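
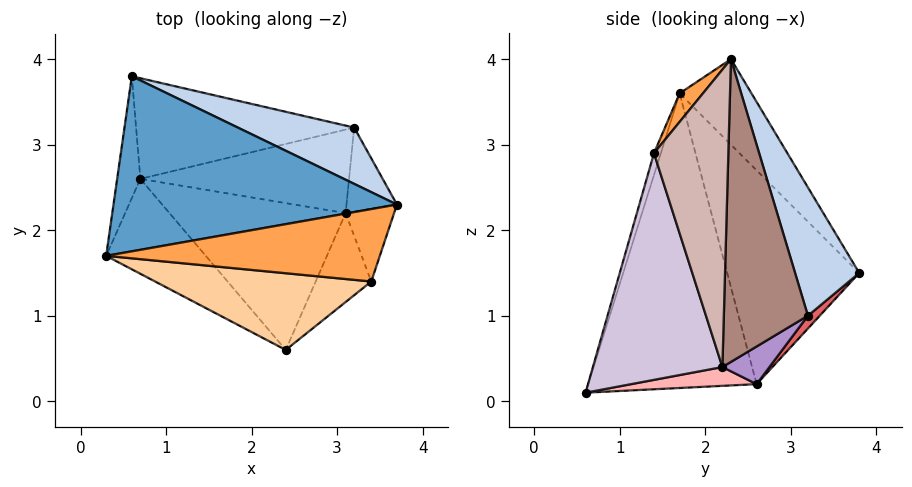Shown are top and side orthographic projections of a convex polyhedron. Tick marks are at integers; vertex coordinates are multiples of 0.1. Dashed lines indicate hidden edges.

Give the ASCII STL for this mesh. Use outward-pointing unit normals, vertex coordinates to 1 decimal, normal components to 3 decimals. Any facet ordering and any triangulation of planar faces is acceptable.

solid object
 facet normal -0.204 0.707 0.677
  outer loop
   vertex 0.6 3.8 1.5
   vertex 0.3 1.7 3.6
   vertex 3.7 2.3 4.0
  endloop
 endfacet
 facet normal 0.262 0.936 0.237
  outer loop
   vertex 3.2 3.2 1.0
   vertex 0.6 3.8 1.5
   vertex 3.7 2.3 4.0
  endloop
 endfacet
 facet normal 0.065 -0.781 0.621
  outer loop
   vertex 3.4 1.4 2.9
   vertex 3.7 2.3 4.0
   vertex 0.3 1.7 3.6
  endloop
 endfacet
 facet normal -0.029 -0.958 0.284
  outer loop
   vertex 3.4 1.4 2.9
   vertex 0.3 1.7 3.6
   vertex 2.4 0.6 0.1
  endloop
 endfacet
 facet normal -0.994 0.034 -0.108
  outer loop
   vertex 0.7 2.6 0.2
   vertex 0.3 1.7 3.6
   vertex 0.6 3.8 1.5
  endloop
 endfacet
 facet normal -0.744 -0.620 -0.251
  outer loop
   vertex 0.7 2.6 0.2
   vertex 2.4 0.6 0.1
   vertex 0.3 1.7 3.6
  endloop
 endfacet
 facet normal 0.040 0.736 -0.676
  outer loop
   vertex 0.7 2.6 0.2
   vertex 0.6 3.8 1.5
   vertex 3.2 3.2 1.0
  endloop
 endfacet
 facet normal 0.105 0.139 -0.985
  outer loop
   vertex 3.1 2.2 0.4
   vertex 2.4 0.6 0.1
   vertex 0.7 2.6 0.2
  endloop
 endfacet
 facet normal 0.154 0.497 -0.854
  outer loop
   vertex 3.1 2.2 0.4
   vertex 0.7 2.6 0.2
   vertex 3.2 3.2 1.0
  endloop
 endfacet
 facet normal 0.908 -0.355 -0.223
  outer loop
   vertex 3.1 2.2 0.4
   vertex 3.4 1.4 2.9
   vertex 2.4 0.6 0.1
  endloop
 endfacet
 facet normal 0.986 0.000 -0.164
  outer loop
   vertex 3.1 2.2 0.4
   vertex 3.2 3.2 1.0
   vertex 3.7 2.3 4.0
  endloop
 endfacet
 facet normal 0.978 -0.131 -0.159
  outer loop
   vertex 3.1 2.2 0.4
   vertex 3.7 2.3 4.0
   vertex 3.4 1.4 2.9
  endloop
 endfacet
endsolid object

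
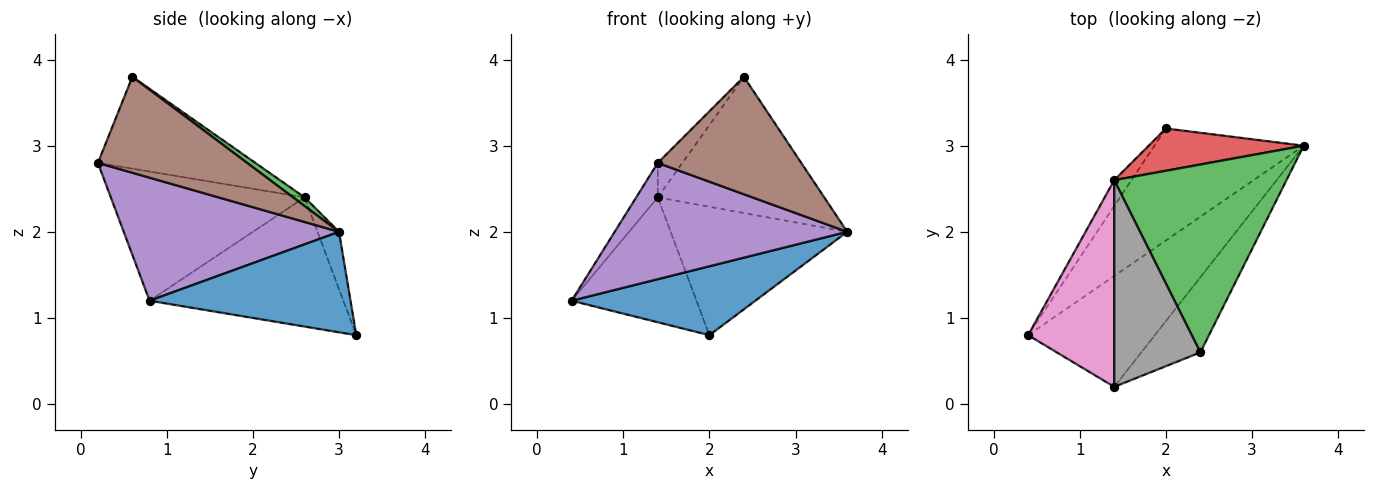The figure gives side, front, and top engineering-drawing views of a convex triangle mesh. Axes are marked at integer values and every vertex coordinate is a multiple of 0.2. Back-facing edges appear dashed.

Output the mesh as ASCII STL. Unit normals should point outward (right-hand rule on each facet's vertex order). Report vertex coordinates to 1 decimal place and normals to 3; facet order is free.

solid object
 facet normal 0.497 -0.455 -0.739
  outer loop
   vertex 2.0 3.2 0.8
   vertex 3.6 3.0 2.0
   vertex 0.4 0.8 1.2
  endloop
 endfacet
 facet normal -0.835 0.538 -0.111
  outer loop
   vertex 1.4 2.6 2.4
   vertex 2.0 3.2 0.8
   vertex 0.4 0.8 1.2
  endloop
 endfacet
 facet normal 0.040 0.586 0.809
  outer loop
   vertex 1.4 2.6 2.4
   vertex 2.4 0.6 3.8
   vertex 3.6 3.0 2.0
  endloop
 endfacet
 facet normal -0.115 0.944 0.311
  outer loop
   vertex 1.4 2.6 2.4
   vertex 3.6 3.0 2.0
   vertex 2.0 3.2 0.8
  endloop
 endfacet
 facet normal 0.557 -0.601 -0.573
  outer loop
   vertex 1.4 0.2 2.8
   vertex 0.4 0.8 1.2
   vertex 3.6 3.0 2.0
  endloop
 endfacet
 facet normal 0.659 -0.634 -0.405
  outer loop
   vertex 1.4 0.2 2.8
   vertex 3.6 3.0 2.0
   vertex 2.4 0.6 3.8
  endloop
 endfacet
 facet normal -0.829 0.092 0.552
  outer loop
   vertex 1.4 0.2 2.8
   vertex 1.4 2.6 2.4
   vertex 0.4 0.8 1.2
  endloop
 endfacet
 facet normal -0.725 0.113 0.680
  outer loop
   vertex 1.4 0.2 2.8
   vertex 2.4 0.6 3.8
   vertex 1.4 2.6 2.4
  endloop
 endfacet
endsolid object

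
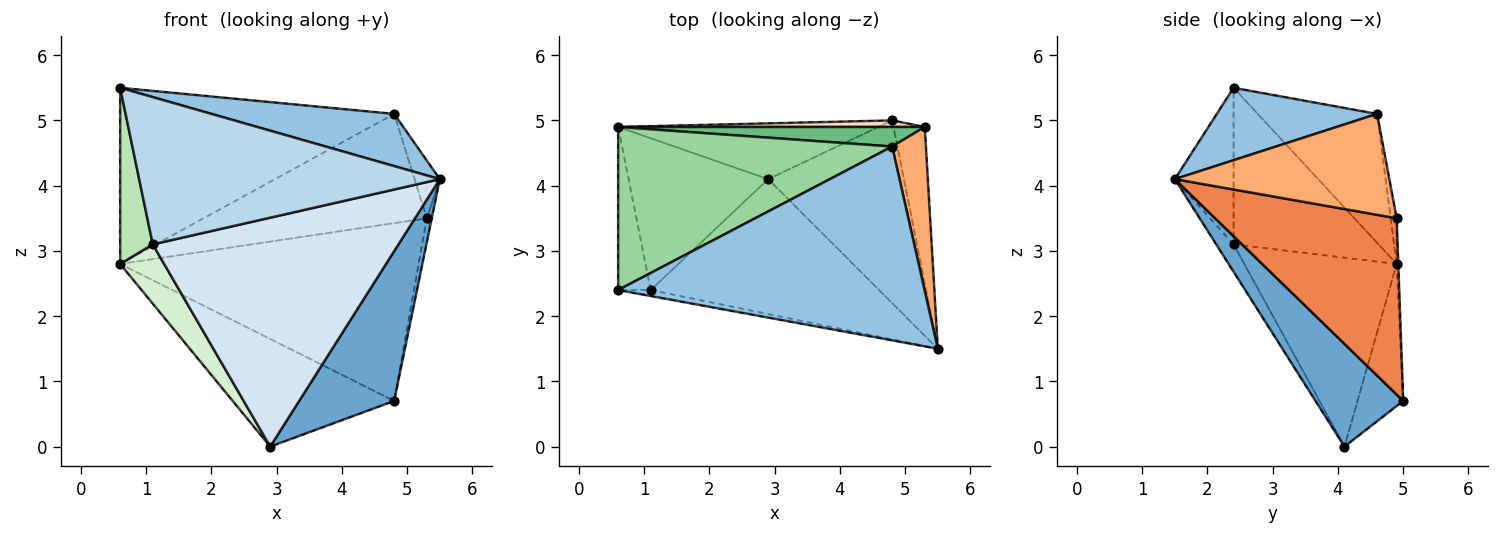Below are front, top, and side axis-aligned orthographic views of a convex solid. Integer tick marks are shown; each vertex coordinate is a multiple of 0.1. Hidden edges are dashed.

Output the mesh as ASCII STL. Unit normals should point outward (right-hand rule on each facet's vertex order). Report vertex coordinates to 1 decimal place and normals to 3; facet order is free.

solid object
 facet normal 0.505 -0.547 -0.667
  outer loop
   vertex 2.9 4.1 0.0
   vertex 4.8 5.0 0.7
   vertex 5.5 1.5 4.1
  endloop
 endfacet
 facet normal 0.222 -0.253 0.941
  outer loop
   vertex 4.8 4.6 5.1
   vertex 0.6 2.4 5.5
   vertex 5.5 1.5 4.1
  endloop
 endfacet
 facet normal -0.192 -0.981 -0.040
  outer loop
   vertex 1.1 2.4 3.1
   vertex 5.5 1.5 4.1
   vertex 0.6 2.4 5.5
  endloop
 endfacet
 facet normal -0.061 -0.860 -0.507
  outer loop
   vertex 1.1 2.4 3.1
   vertex 2.9 4.1 0.0
   vertex 5.5 1.5 4.1
  endloop
 endfacet
 facet normal 0.984 0.027 -0.175
  outer loop
   vertex 5.3 4.9 3.5
   vertex 5.5 1.5 4.1
   vertex 4.8 5.0 0.7
  endloop
 endfacet
 facet normal 0.942 0.111 0.315
  outer loop
   vertex 5.3 4.9 3.5
   vertex 4.8 4.6 5.1
   vertex 5.5 1.5 4.1
  endloop
 endfacet
 facet normal -0.244 0.861 -0.446
  outer loop
   vertex 0.6 4.9 2.8
   vertex 4.8 5.0 0.7
   vertex 2.9 4.1 0.0
  endloop
 endfacet
 facet normal -0.005 0.999 0.037
  outer loop
   vertex 0.6 4.9 2.8
   vertex 5.3 4.9 3.5
   vertex 4.8 5.0 0.7
  endloop
 endfacet
 facet normal -0.026 0.984 0.176
  outer loop
   vertex 0.6 4.9 2.8
   vertex 4.8 4.6 5.1
   vertex 5.3 4.9 3.5
  endloop
 endfacet
 facet normal -0.304 0.699 0.647
  outer loop
   vertex 0.6 4.9 2.8
   vertex 0.6 2.4 5.5
   vertex 4.8 4.6 5.1
  endloop
 endfacet
 facet normal -0.956 -0.215 -0.199
  outer loop
   vertex 0.6 4.9 2.8
   vertex 1.1 2.4 3.1
   vertex 0.6 2.4 5.5
  endloop
 endfacet
 facet normal -0.783 -0.226 -0.579
  outer loop
   vertex 0.6 4.9 2.8
   vertex 2.9 4.1 0.0
   vertex 1.1 2.4 3.1
  endloop
 endfacet
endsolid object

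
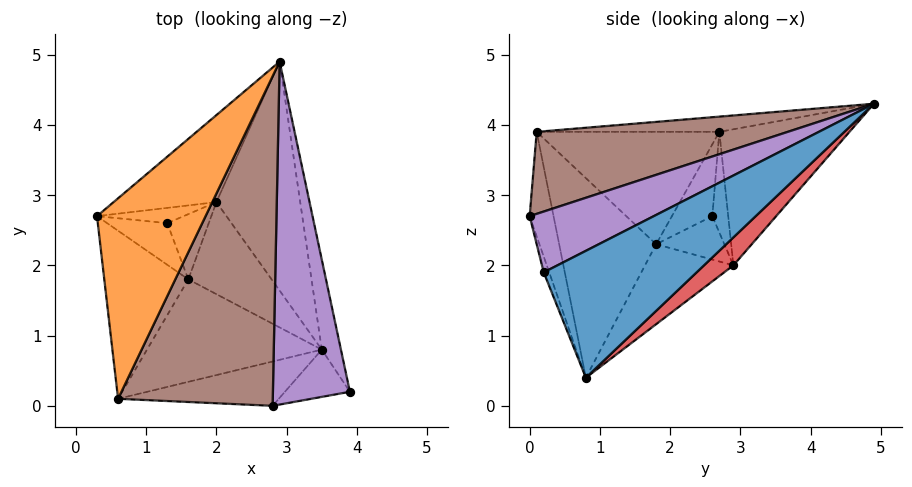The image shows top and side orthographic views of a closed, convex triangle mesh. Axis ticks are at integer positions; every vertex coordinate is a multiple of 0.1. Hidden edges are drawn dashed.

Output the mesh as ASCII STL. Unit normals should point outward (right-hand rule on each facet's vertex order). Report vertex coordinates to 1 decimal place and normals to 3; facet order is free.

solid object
 facet normal 0.951 0.275 -0.143
  outer loop
   vertex 3.5 0.8 0.4
   vertex 2.9 4.9 4.3
   vertex 3.9 0.2 1.9
  endloop
 endfacet
 facet normal -0.139 -0.016 0.990
  outer loop
   vertex 0.6 0.1 3.9
   vertex 2.9 4.9 4.3
   vertex 0.3 2.7 3.9
  endloop
 endfacet
 facet normal -0.550 0.725 -0.415
  outer loop
   vertex 2.0 2.9 2.0
   vertex 0.3 2.7 3.9
   vertex 2.9 4.9 4.3
  endloop
 endfacet
 facet normal 0.229 0.688 -0.688
  outer loop
   vertex 2.0 2.9 2.0
   vertex 2.9 4.9 4.3
   vertex 3.5 0.8 0.4
  endloop
 endfacet
 facet normal 0.598 -0.260 0.758
  outer loop
   vertex 2.8 0.0 2.7
   vertex 3.9 0.2 1.9
   vertex 2.9 4.9 4.3
  endloop
 endfacet
 facet normal 0.449 -0.286 0.847
  outer loop
   vertex 2.8 0.0 2.7
   vertex 2.9 4.9 4.3
   vertex 0.6 0.1 3.9
  endloop
 endfacet
 facet normal -0.085 -0.933 -0.350
  outer loop
   vertex 2.8 0.0 2.7
   vertex 3.5 0.8 0.4
   vertex 3.9 0.2 1.9
  endloop
 endfacet
 facet normal -0.250 -0.888 -0.385
  outer loop
   vertex 2.8 0.0 2.7
   vertex 0.6 0.1 3.9
   vertex 3.5 0.8 0.4
  endloop
 endfacet
 facet normal -0.798 -0.092 -0.596
  outer loop
   vertex 1.6 1.8 2.3
   vertex 0.6 0.1 3.9
   vertex 0.3 2.7 3.9
  endloop
 endfacet
 facet normal -0.741 -0.175 -0.649
  outer loop
   vertex 1.6 1.8 2.3
   vertex 3.5 0.8 0.4
   vertex 0.6 0.1 3.9
  endloop
 endfacet
 facet normal -0.691 0.055 -0.720
  outer loop
   vertex 1.6 1.8 2.3
   vertex 2.0 2.9 2.0
   vertex 3.5 0.8 0.4
  endloop
 endfacet
 facet normal -0.736 0.240 -0.633
  outer loop
   vertex 1.3 2.6 2.7
   vertex 0.3 2.7 3.9
   vertex 2.0 2.9 2.0
  endloop
 endfacet
 facet normal -0.766 0.033 -0.641
  outer loop
   vertex 1.3 2.6 2.7
   vertex 1.6 1.8 2.3
   vertex 0.3 2.7 3.9
  endloop
 endfacet
 facet normal -0.721 0.074 -0.689
  outer loop
   vertex 1.3 2.6 2.7
   vertex 2.0 2.9 2.0
   vertex 1.6 1.8 2.3
  endloop
 endfacet
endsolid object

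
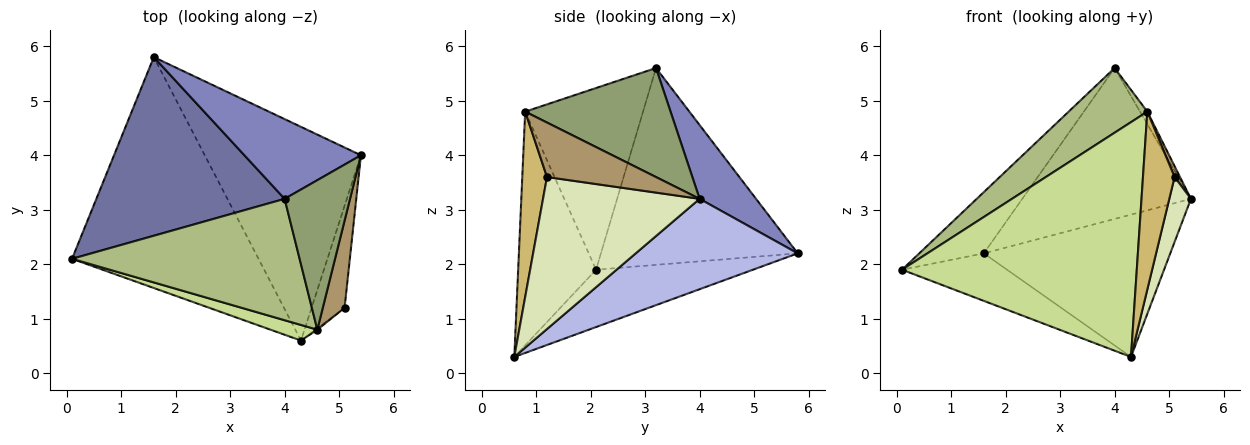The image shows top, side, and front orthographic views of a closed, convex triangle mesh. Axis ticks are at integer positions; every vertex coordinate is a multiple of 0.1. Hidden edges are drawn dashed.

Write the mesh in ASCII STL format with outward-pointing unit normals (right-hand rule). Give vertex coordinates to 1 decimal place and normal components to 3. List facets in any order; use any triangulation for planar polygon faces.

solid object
 facet normal -0.703 0.231 0.673
  outer loop
   vertex 4.0 3.2 5.6
   vertex 1.6 5.8 2.2
   vertex 0.1 2.1 1.9
  endloop
 endfacet
 facet normal 0.284 0.848 0.448
  outer loop
   vertex 4.0 3.2 5.6
   vertex 5.4 4.0 3.2
   vertex 1.6 5.8 2.2
  endloop
 endfacet
 facet normal -0.288 0.193 -0.938
  outer loop
   vertex 4.3 0.6 0.3
   vertex 0.1 2.1 1.9
   vertex 1.6 5.8 2.2
  endloop
 endfacet
 facet normal 0.434 0.499 -0.750
  outer loop
   vertex 4.3 0.6 0.3
   vertex 1.6 5.8 2.2
   vertex 5.4 4.0 3.2
  endloop
 endfacet
 facet normal 0.857 0.043 0.514
  outer loop
   vertex 4.6 0.8 4.8
   vertex 5.4 4.0 3.2
   vertex 4.0 3.2 5.6
  endloop
 endfacet
 facet normal -0.576 -0.384 0.721
  outer loop
   vertex 4.6 0.8 4.8
   vertex 4.0 3.2 5.6
   vertex 0.1 2.1 1.9
  endloop
 endfacet
 facet normal -0.314 -0.947 0.063
  outer loop
   vertex 4.6 0.8 4.8
   vertex 0.1 2.1 1.9
   vertex 4.3 0.6 0.3
  endloop
 endfacet
 facet normal 0.968 -0.134 -0.210
  outer loop
   vertex 5.1 1.2 3.6
   vertex 4.3 0.6 0.3
   vertex 5.4 4.0 3.2
  endloop
 endfacet
 facet normal 0.927 -0.046 0.371
  outer loop
   vertex 5.1 1.2 3.6
   vertex 5.4 4.0 3.2
   vertex 4.6 0.8 4.8
  endloop
 endfacet
 facet normal 0.616 -0.788 -0.006
  outer loop
   vertex 5.1 1.2 3.6
   vertex 4.6 0.8 4.8
   vertex 4.3 0.6 0.3
  endloop
 endfacet
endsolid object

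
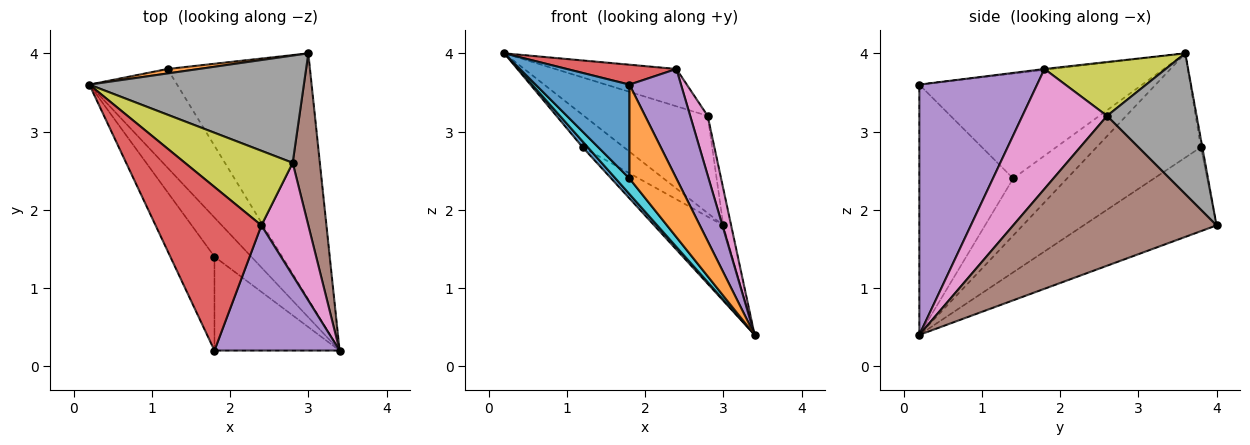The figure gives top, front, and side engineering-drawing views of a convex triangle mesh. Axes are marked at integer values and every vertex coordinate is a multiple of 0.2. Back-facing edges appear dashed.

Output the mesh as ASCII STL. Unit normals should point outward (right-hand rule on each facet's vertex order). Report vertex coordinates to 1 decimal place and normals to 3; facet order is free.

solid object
 facet normal -0.765 -0.038 -0.643
  outer loop
   vertex 1.2 3.8 2.8
   vertex 3.4 0.2 0.4
   vertex 0.2 3.6 4.0
  endloop
 endfacet
 facet normal -0.034 0.990 0.137
  outer loop
   vertex 1.2 3.8 2.8
   vertex 0.2 3.6 4.0
   vertex 3.0 4.0 1.8
  endloop
 endfacet
 facet normal -0.491 0.255 -0.833
  outer loop
   vertex 1.2 3.8 2.8
   vertex 3.0 4.0 1.8
   vertex 3.4 0.2 0.4
  endloop
 endfacet
 facet normal -0.009 -0.121 0.993
  outer loop
   vertex 1.8 0.2 3.6
   vertex 2.4 1.8 3.8
   vertex 0.2 3.6 4.0
  endloop
 endfacet
 facet normal 0.833 -0.364 0.416
  outer loop
   vertex 1.8 0.2 3.6
   vertex 3.4 0.2 0.4
   vertex 2.4 1.8 3.8
  endloop
 endfacet
 facet normal 0.983 0.038 0.178
  outer loop
   vertex 2.8 2.6 3.2
   vertex 3.4 0.2 0.4
   vertex 3.0 4.0 1.8
  endloop
 endfacet
 facet normal 0.914 -0.189 0.358
  outer loop
   vertex 2.8 2.6 3.2
   vertex 2.4 1.8 3.8
   vertex 3.4 0.2 0.4
  endloop
 endfacet
 facet normal 0.437 0.604 0.666
  outer loop
   vertex 2.8 2.6 3.2
   vertex 3.0 4.0 1.8
   vertex 0.2 3.6 4.0
  endloop
 endfacet
 facet normal 0.408 0.408 0.816
  outer loop
   vertex 2.8 2.6 3.2
   vertex 0.2 3.6 4.0
   vertex 2.4 1.8 3.8
  endloop
 endfacet
 facet normal -0.821 -0.212 -0.530
  outer loop
   vertex 1.8 1.4 2.4
   vertex 0.2 3.6 4.0
   vertex 3.4 0.2 0.4
  endloop
 endfacet
 facet normal -0.859 -0.362 -0.362
  outer loop
   vertex 1.8 1.4 2.4
   vertex 1.8 0.2 3.6
   vertex 0.2 3.6 4.0
  endloop
 endfacet
 facet normal -0.816 -0.408 -0.408
  outer loop
   vertex 1.8 1.4 2.4
   vertex 3.4 0.2 0.4
   vertex 1.8 0.2 3.6
  endloop
 endfacet
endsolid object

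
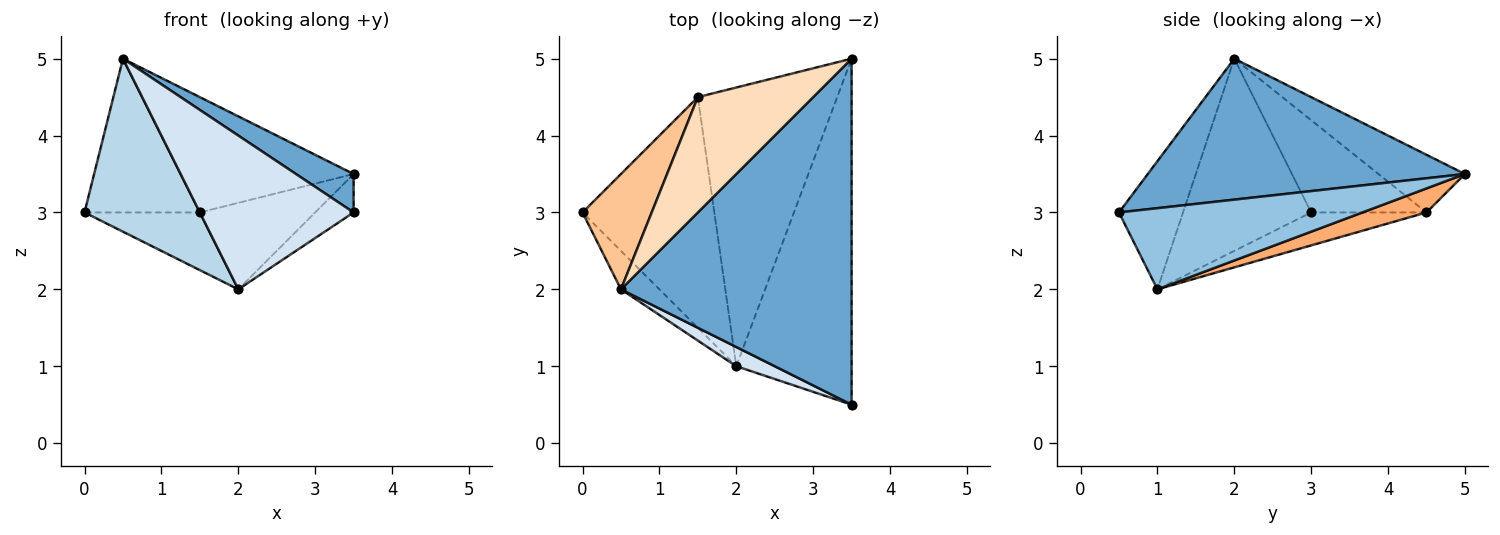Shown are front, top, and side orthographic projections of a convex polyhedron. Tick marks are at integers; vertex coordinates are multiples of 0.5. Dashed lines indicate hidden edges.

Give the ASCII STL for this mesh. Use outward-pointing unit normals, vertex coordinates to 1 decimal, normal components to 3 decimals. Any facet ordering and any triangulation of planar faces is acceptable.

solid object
 facet normal 0.519 -0.094 0.849
  outer loop
   vertex 0.5 2.0 5.0
   vertex 3.5 0.5 3.0
   vertex 3.5 5.0 3.5
  endloop
 endfacet
 facet normal 0.573 0.090 -0.814
  outer loop
   vertex 2.0 1.0 2.0
   vertex 3.5 5.0 3.5
   vertex 3.5 0.5 3.0
  endloop
 endfacet
 facet normal -0.735 -0.662 -0.147
  outer loop
   vertex 2.0 1.0 2.0
   vertex 0.5 2.0 5.0
   vertex 0.0 3.0 3.0
  endloop
 endfacet
 facet normal -0.382 -0.917 0.115
  outer loop
   vertex 2.0 1.0 2.0
   vertex 3.5 0.5 3.0
   vertex 0.5 2.0 5.0
  endloop
 endfacet
 facet normal -0.236 0.236 -0.943
  outer loop
   vertex 1.5 4.5 3.0
   vertex 2.0 1.0 2.0
   vertex 0.0 3.0 3.0
  endloop
 endfacet
 facet normal 0.162 0.292 -0.942
  outer loop
   vertex 1.5 4.5 3.0
   vertex 3.5 5.0 3.5
   vertex 2.0 1.0 2.0
  endloop
 endfacet
 facet normal -0.625 0.625 0.469
  outer loop
   vertex 1.5 4.5 3.0
   vertex 0.0 3.0 3.0
   vertex 0.5 2.0 5.0
  endloop
 endfacet
 facet normal -0.333 0.667 0.667
  outer loop
   vertex 1.5 4.5 3.0
   vertex 0.5 2.0 5.0
   vertex 3.5 5.0 3.5
  endloop
 endfacet
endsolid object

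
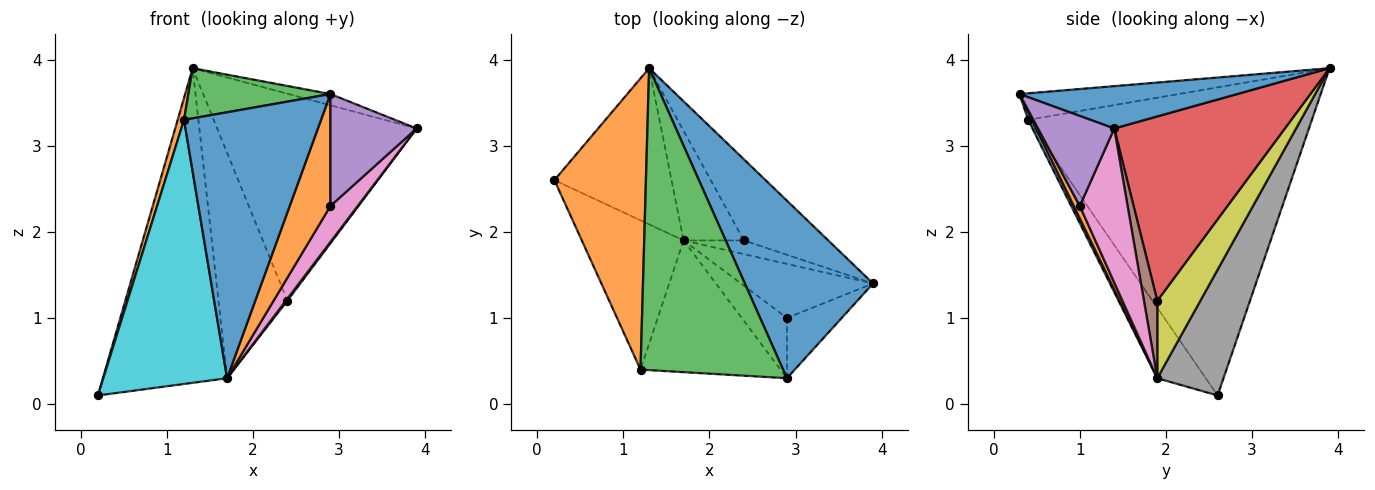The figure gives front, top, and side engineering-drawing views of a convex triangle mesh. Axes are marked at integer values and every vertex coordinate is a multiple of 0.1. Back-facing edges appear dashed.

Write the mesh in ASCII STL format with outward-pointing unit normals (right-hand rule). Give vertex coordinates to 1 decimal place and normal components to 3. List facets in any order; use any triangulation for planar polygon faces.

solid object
 facet normal 0.313 0.060 0.948
  outer loop
   vertex 2.9 0.3 3.6
   vertex 3.9 1.4 3.2
   vertex 1.3 3.9 3.9
  endloop
 endfacet
 facet normal -0.958 -0.021 0.285
  outer loop
   vertex 1.2 0.4 3.3
   vertex 1.3 3.9 3.9
   vertex 0.2 2.6 0.1
  endloop
 endfacet
 facet normal -0.181 -0.161 0.970
  outer loop
   vertex 1.2 0.4 3.3
   vertex 2.9 0.3 3.6
   vertex 1.3 3.9 3.9
  endloop
 endfacet
 facet normal 0.623 0.728 -0.285
  outer loop
   vertex 2.4 1.9 1.2
   vertex 1.3 3.9 3.9
   vertex 3.9 1.4 3.2
  endloop
 endfacet
 facet normal 0.614 -0.695 -0.374
  outer loop
   vertex 2.9 1.0 2.3
   vertex 3.9 1.4 3.2
   vertex 2.9 0.3 3.6
  endloop
 endfacet
 facet normal 0.786 -0.087 -0.612
  outer loop
   vertex 1.7 1.9 0.3
   vertex 2.4 1.9 1.2
   vertex 3.9 1.4 3.2
  endloop
 endfacet
 facet normal 0.697 -0.398 -0.597
  outer loop
   vertex 1.7 1.9 0.3
   vertex 3.9 1.4 3.2
   vertex 2.9 1.0 2.3
  endloop
 endfacet
 facet normal 0.431 0.808 -0.401
  outer loop
   vertex 1.7 1.9 0.3
   vertex 0.2 2.6 0.1
   vertex 1.3 3.9 3.9
  endloop
 endfacet
 facet normal 0.490 0.784 -0.381
  outer loop
   vertex 1.7 1.9 0.3
   vertex 1.3 3.9 3.9
   vertex 2.4 1.9 1.2
  endloop
 endfacet
 facet normal -0.322 -0.824 -0.466
  outer loop
   vertex 1.7 1.9 0.3
   vertex 1.2 0.4 3.3
   vertex 0.2 2.6 0.1
  endloop
 endfacet
 facet normal 0.026 -0.896 -0.444
  outer loop
   vertex 1.7 1.9 0.3
   vertex 2.9 0.3 3.6
   vertex 1.2 0.4 3.3
  endloop
 endfacet
 facet normal 0.129 -0.873 -0.470
  outer loop
   vertex 1.7 1.9 0.3
   vertex 2.9 1.0 2.3
   vertex 2.9 0.3 3.6
  endloop
 endfacet
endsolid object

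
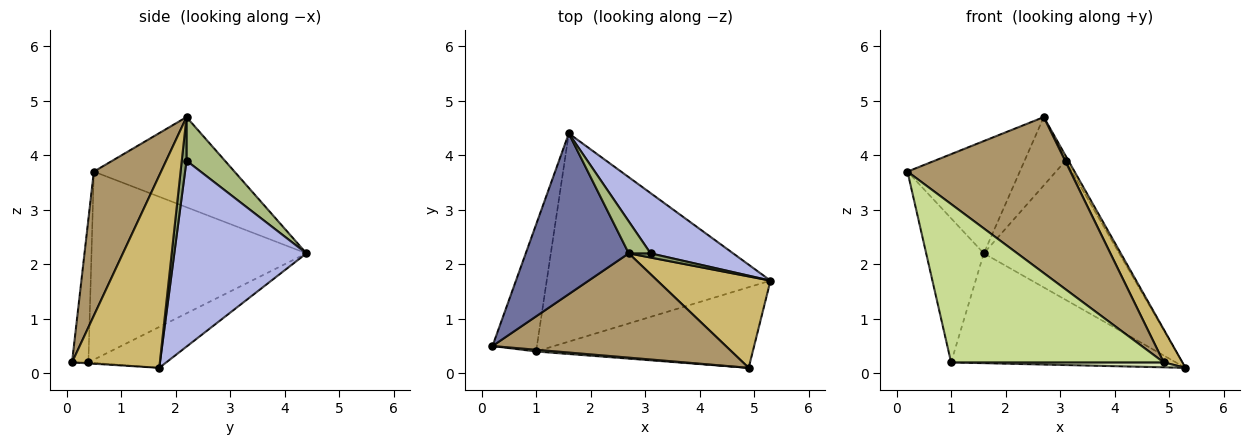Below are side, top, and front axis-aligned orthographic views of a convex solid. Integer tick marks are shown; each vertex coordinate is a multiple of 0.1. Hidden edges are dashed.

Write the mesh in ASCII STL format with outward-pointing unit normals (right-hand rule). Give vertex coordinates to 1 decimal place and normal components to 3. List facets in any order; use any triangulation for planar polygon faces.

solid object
 facet normal -0.583 0.465 0.666
  outer loop
   vertex 2.7 2.2 4.7
   vertex 1.6 4.4 2.2
   vertex 0.2 0.5 3.7
  endloop
 endfacet
 facet normal -0.942 0.252 -0.222
  outer loop
   vertex 1.0 0.4 0.2
   vertex 0.2 0.5 3.7
   vertex 1.6 4.4 2.2
  endloop
 endfacet
 facet normal -0.160 0.461 -0.873
  outer loop
   vertex 1.0 0.4 0.2
   vertex 1.6 4.4 2.2
   vertex 5.3 1.7 0.1
  endloop
 endfacet
 facet normal 0.667 0.684 0.296
  outer loop
   vertex 3.1 2.2 3.9
   vertex 5.3 1.7 0.1
   vertex 1.6 4.4 2.2
  endloop
 endfacet
 facet normal 0.788 0.473 0.394
  outer loop
   vertex 3.1 2.2 3.9
   vertex 2.7 2.2 4.7
   vertex 5.3 1.7 0.1
  endloop
 endfacet
 facet normal 0.647 0.691 0.323
  outer loop
   vertex 3.1 2.2 3.9
   vertex 1.6 4.4 2.2
   vertex 2.7 2.2 4.7
  endloop
 endfacet
 facet normal -0.077 -0.997 0.011
  outer loop
   vertex 4.9 0.1 0.2
   vertex 0.2 0.5 3.7
   vertex 1.0 0.4 0.2
  endloop
 endfacet
 facet normal -0.005 -0.061 -0.998
  outer loop
   vertex 4.9 0.1 0.2
   vertex 1.0 0.4 0.2
   vertex 5.3 1.7 0.1
  endloop
 endfacet
 facet normal 0.324 -0.786 0.526
  outer loop
   vertex 4.9 0.1 0.2
   vertex 2.7 2.2 4.7
   vertex 0.2 0.5 3.7
  endloop
 endfacet
 facet normal 0.848 -0.181 0.499
  outer loop
   vertex 4.9 0.1 0.2
   vertex 5.3 1.7 0.1
   vertex 2.7 2.2 4.7
  endloop
 endfacet
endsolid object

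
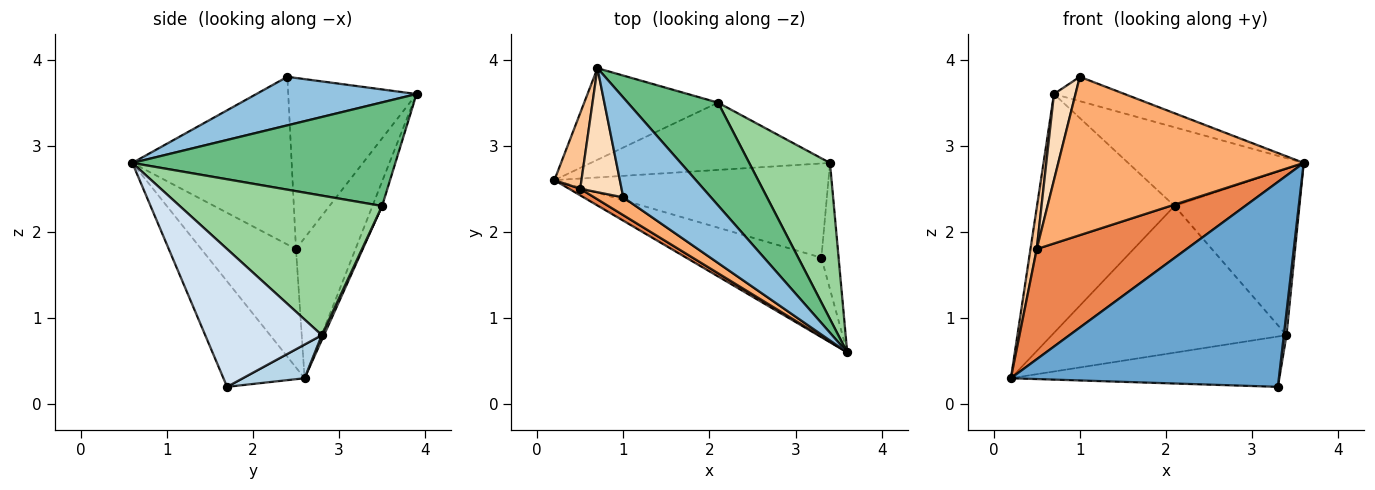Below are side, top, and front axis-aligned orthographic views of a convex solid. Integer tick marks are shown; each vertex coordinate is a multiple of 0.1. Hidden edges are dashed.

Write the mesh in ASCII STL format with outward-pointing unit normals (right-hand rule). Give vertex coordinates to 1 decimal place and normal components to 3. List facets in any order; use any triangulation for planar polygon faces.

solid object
 facet normal -0.272 -0.897 -0.348
  outer loop
   vertex 3.3 1.7 0.2
   vertex 3.6 0.6 2.8
   vertex 0.2 2.6 0.3
  endloop
 endfacet
 facet normal 0.474 0.209 0.856
  outer loop
   vertex 1.0 2.4 3.8
   vertex 3.6 0.6 2.8
   vertex 0.7 3.9 3.6
  endloop
 endfacet
 facet normal 0.108 0.468 -0.877
  outer loop
   vertex 3.4 2.8 0.8
   vertex 3.3 1.7 0.2
   vertex 0.2 2.6 0.3
  endloop
 endfacet
 facet normal 0.992 -0.023 -0.124
  outer loop
   vertex 3.4 2.8 0.8
   vertex 3.6 0.6 2.8
   vertex 3.3 1.7 0.2
  endloop
 endfacet
 facet normal -0.534 -0.844 0.050
  outer loop
   vertex 0.5 2.5 1.8
   vertex 0.2 2.6 0.3
   vertex 3.6 0.6 2.8
  endloop
 endfacet
 facet normal -0.542 -0.835 0.094
  outer loop
   vertex 0.5 2.5 1.8
   vertex 3.6 0.6 2.8
   vertex 1.0 2.4 3.8
  endloop
 endfacet
 facet normal -0.977 -0.103 0.188
  outer loop
   vertex 0.5 2.5 1.8
   vertex 0.7 3.9 3.6
   vertex 0.2 2.6 0.3
  endloop
 endfacet
 facet normal -0.959 -0.161 0.232
  outer loop
   vertex 0.5 2.5 1.8
   vertex 1.0 2.4 3.8
   vertex 0.7 3.9 3.6
  endloop
 endfacet
 facet normal 0.673 0.450 0.587
  outer loop
   vertex 2.1 3.5 2.3
   vertex 0.7 3.9 3.6
   vertex 3.6 0.6 2.8
  endloop
 endfacet
 facet normal 0.763 0.471 0.442
  outer loop
   vertex 2.1 3.5 2.3
   vertex 3.6 0.6 2.8
   vertex 3.4 2.8 0.8
  endloop
 endfacet
 facet normal -0.065 0.932 -0.357
  outer loop
   vertex 2.1 3.5 2.3
   vertex 0.2 2.6 0.3
   vertex 0.7 3.9 3.6
  endloop
 endfacet
 facet normal 0.008 0.909 -0.417
  outer loop
   vertex 2.1 3.5 2.3
   vertex 3.4 2.8 0.8
   vertex 0.2 2.6 0.3
  endloop
 endfacet
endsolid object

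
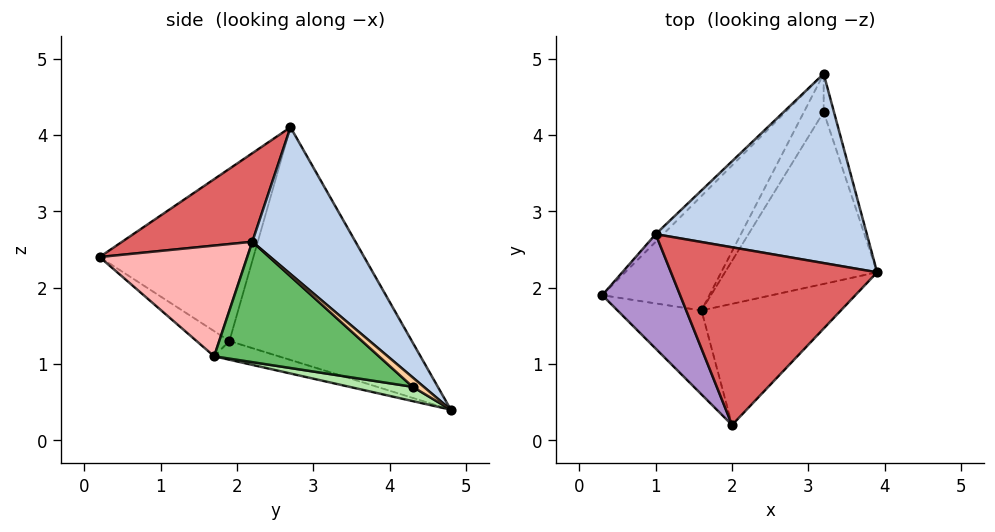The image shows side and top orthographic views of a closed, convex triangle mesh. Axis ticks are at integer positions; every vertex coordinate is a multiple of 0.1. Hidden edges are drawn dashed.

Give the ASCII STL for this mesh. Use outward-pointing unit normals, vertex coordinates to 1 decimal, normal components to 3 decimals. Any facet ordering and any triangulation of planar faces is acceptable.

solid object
 facet normal -0.711 0.703 -0.023
  outer loop
   vertex 1.0 2.7 4.1
   vertex 3.2 4.8 0.4
   vertex 0.3 1.9 1.3
  endloop
 endfacet
 facet normal 0.435 0.647 0.626
  outer loop
   vertex 1.0 2.7 4.1
   vertex 3.9 2.2 2.6
   vertex 3.2 4.8 0.4
  endloop
 endfacet
 facet normal -0.171 -0.132 -0.976
  outer loop
   vertex 1.6 1.7 1.1
   vertex 0.3 1.9 1.3
   vertex 3.2 4.8 0.4
  endloop
 endfacet
 facet normal 0.617 -0.405 -0.675
  outer loop
   vertex 3.2 4.3 0.7
   vertex 3.2 4.8 0.4
   vertex 3.9 2.2 2.6
  endloop
 endfacet
 facet normal 0.555 -0.449 -0.701
  outer loop
   vertex 3.2 4.3 0.7
   vertex 3.9 2.2 2.6
   vertex 1.6 1.7 1.1
  endloop
 endfacet
 facet normal 0.528 -0.437 -0.728
  outer loop
   vertex 3.2 4.3 0.7
   vertex 1.6 1.7 1.1
   vertex 3.2 4.8 0.4
  endloop
 endfacet
 facet normal 0.358 -0.423 0.833
  outer loop
   vertex 2.0 0.2 2.4
   vertex 3.9 2.2 2.6
   vertex 1.0 2.7 4.1
  endloop
 endfacet
 facet normal 0.554 -0.456 -0.697
  outer loop
   vertex 2.0 0.2 2.4
   vertex 1.6 1.7 1.1
   vertex 3.9 2.2 2.6
  endloop
 endfacet
 facet normal -0.766 -0.542 0.346
  outer loop
   vertex 2.0 0.2 2.4
   vertex 1.0 2.7 4.1
   vertex 0.3 1.9 1.3
  endloop
 endfacet
 facet normal -0.213 -0.672 -0.710
  outer loop
   vertex 2.0 0.2 2.4
   vertex 0.3 1.9 1.3
   vertex 1.6 1.7 1.1
  endloop
 endfacet
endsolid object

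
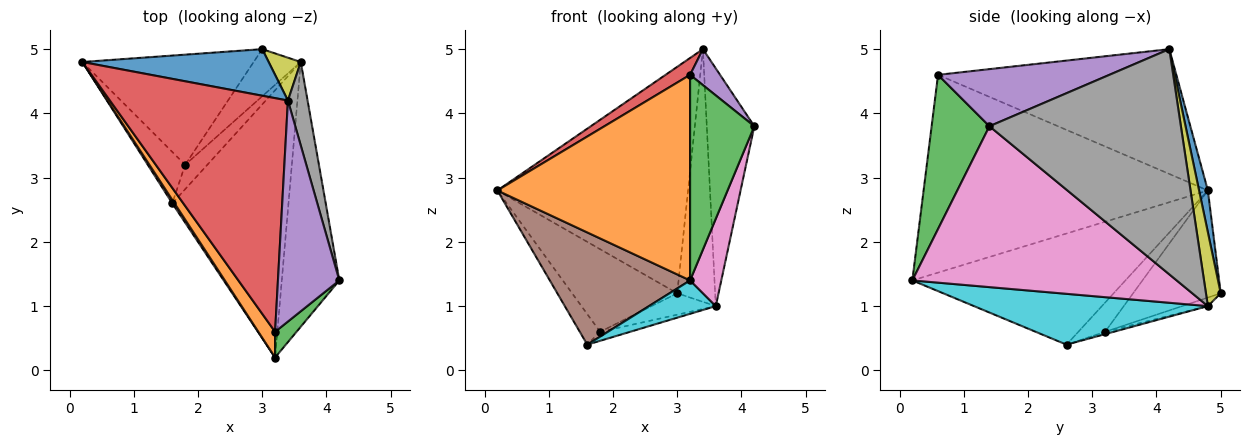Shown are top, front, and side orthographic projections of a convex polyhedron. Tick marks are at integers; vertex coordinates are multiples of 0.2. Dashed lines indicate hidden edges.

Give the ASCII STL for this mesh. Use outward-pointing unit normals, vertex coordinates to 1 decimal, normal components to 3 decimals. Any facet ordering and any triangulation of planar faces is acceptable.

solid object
 facet normal 0.045 0.979 0.201
  outer loop
   vertex 3.4 4.2 5.0
   vertex 3.0 5.0 1.2
   vertex 0.2 4.8 2.8
  endloop
 endfacet
 facet normal -0.826 -0.560 0.070
  outer loop
   vertex 3.2 0.6 4.6
   vertex 0.2 4.8 2.8
   vertex 3.2 0.2 1.4
  endloop
 endfacet
 facet normal 0.666 -0.740 0.093
  outer loop
   vertex 3.2 0.6 4.6
   vertex 3.2 0.2 1.4
   vertex 4.2 1.4 3.8
  endloop
 endfacet
 facet normal -0.573 -0.059 0.817
  outer loop
   vertex 3.2 0.6 4.6
   vertex 3.4 4.2 5.0
   vertex 0.2 4.8 2.8
  endloop
 endfacet
 facet normal 0.676 -0.118 0.727
  outer loop
   vertex 3.2 0.6 4.6
   vertex 4.2 1.4 3.8
   vertex 3.4 4.2 5.0
  endloop
 endfacet
 facet normal -0.835 -0.550 0.017
  outer loop
   vertex 1.6 2.6 0.4
   vertex 3.2 0.2 1.4
   vertex 0.2 4.8 2.8
  endloop
 endfacet
 facet normal 0.936 -0.110 -0.335
  outer loop
   vertex 3.6 4.8 1.0
   vertex 4.2 1.4 3.8
   vertex 3.2 0.2 1.4
  endloop
 endfacet
 facet normal 0.967 0.240 0.084
  outer loop
   vertex 3.6 4.8 1.0
   vertex 3.4 4.2 5.0
   vertex 4.2 1.4 3.8
  endloop
 endfacet
 facet normal 0.359 0.920 0.156
  outer loop
   vertex 3.6 4.8 1.0
   vertex 3.0 5.0 1.2
   vertex 3.4 4.2 5.0
  endloop
 endfacet
 facet normal 0.398 -0.114 -0.910
  outer loop
   vertex 3.6 4.8 1.0
   vertex 3.2 0.2 1.4
   vertex 1.6 2.6 0.4
  endloop
 endfacet
 facet normal -0.447 0.537 -0.716
  outer loop
   vertex 1.8 3.2 0.6
   vertex 0.2 4.8 2.8
   vertex 3.0 5.0 1.2
  endloop
 endfacet
 facet normal -0.558 0.424 -0.714
  outer loop
   vertex 1.8 3.2 0.6
   vertex 1.6 2.6 0.4
   vertex 0.2 4.8 2.8
  endloop
 endfacet
 facet normal -0.163 0.408 -0.898
  outer loop
   vertex 1.8 3.2 0.6
   vertex 3.0 5.0 1.2
   vertex 3.6 4.8 1.0
  endloop
 endfacet
 facet normal -0.098 0.344 -0.934
  outer loop
   vertex 1.8 3.2 0.6
   vertex 3.6 4.8 1.0
   vertex 1.6 2.6 0.4
  endloop
 endfacet
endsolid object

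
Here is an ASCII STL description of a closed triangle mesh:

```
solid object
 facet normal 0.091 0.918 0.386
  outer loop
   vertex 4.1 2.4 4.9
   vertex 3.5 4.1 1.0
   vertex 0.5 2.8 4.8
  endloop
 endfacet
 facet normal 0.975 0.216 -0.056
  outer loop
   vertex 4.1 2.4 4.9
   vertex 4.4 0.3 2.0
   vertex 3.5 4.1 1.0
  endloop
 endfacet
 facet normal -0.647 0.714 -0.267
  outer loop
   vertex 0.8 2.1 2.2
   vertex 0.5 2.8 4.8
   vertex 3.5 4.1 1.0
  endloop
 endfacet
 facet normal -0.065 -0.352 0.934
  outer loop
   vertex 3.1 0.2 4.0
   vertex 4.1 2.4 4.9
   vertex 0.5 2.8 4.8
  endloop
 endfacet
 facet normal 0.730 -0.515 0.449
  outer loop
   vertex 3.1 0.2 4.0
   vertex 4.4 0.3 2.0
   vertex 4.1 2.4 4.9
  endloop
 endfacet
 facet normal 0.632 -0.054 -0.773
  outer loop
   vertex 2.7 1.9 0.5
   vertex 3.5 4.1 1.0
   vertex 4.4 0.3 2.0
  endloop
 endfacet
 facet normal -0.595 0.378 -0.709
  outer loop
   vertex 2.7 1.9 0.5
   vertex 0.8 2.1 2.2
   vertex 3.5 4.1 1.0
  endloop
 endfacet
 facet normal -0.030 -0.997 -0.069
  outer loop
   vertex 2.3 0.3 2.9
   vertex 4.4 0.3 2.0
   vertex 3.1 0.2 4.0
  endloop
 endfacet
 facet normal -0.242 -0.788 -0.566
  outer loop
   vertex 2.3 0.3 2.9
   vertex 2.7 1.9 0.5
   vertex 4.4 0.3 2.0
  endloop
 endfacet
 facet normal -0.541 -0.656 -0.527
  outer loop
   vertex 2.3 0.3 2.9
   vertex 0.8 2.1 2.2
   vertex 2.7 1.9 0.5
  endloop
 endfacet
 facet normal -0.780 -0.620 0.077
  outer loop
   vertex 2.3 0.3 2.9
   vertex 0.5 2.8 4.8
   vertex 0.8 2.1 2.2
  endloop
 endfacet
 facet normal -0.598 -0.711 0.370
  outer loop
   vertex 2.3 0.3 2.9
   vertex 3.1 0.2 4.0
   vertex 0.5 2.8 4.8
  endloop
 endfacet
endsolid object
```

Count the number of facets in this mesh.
12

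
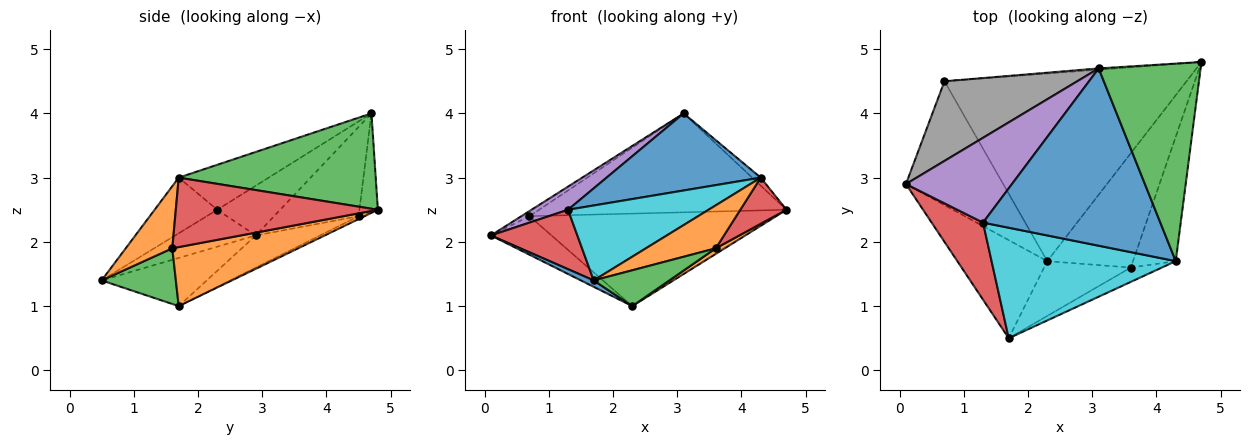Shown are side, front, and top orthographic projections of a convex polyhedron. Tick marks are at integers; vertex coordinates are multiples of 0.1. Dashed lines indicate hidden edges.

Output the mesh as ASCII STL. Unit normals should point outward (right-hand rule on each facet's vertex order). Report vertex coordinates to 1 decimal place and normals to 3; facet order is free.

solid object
 facet normal -0.471 -0.058 -0.880
  outer loop
   vertex 2.3 1.7 1.0
   vertex 1.7 0.5 1.4
   vertex 0.1 2.9 2.1
  endloop
 endfacet
 facet normal 0.567 -0.040 -0.823
  outer loop
   vertex 2.3 1.7 1.0
   vertex 4.7 4.8 2.5
   vertex 3.6 1.6 1.9
  endloop
 endfacet
 facet normal 0.473 -0.482 -0.737
  outer loop
   vertex 2.3 1.7 1.0
   vertex 3.6 1.6 1.9
   vertex 1.7 0.5 1.4
  endloop
 endfacet
 facet normal -0.495 -0.531 0.688
  outer loop
   vertex 1.3 2.3 2.5
   vertex 0.1 2.9 2.1
   vertex 1.7 0.5 1.4
  endloop
 endfacet
 facet normal -0.413 -0.240 0.879
  outer loop
   vertex 1.3 2.3 2.5
   vertex 3.1 4.7 4.0
   vertex 0.1 2.9 2.1
  endloop
 endfacet
 facet normal -0.301 0.283 -0.911
  outer loop
   vertex 0.7 4.5 2.4
   vertex 2.3 1.7 1.0
   vertex 0.1 2.9 2.1
  endloop
 endfacet
 facet normal -0.011 0.442 -0.897
  outer loop
   vertex 0.7 4.5 2.4
   vertex 4.7 4.8 2.5
   vertex 2.3 1.7 1.0
  endloop
 endfacet
 facet normal -0.557 0.053 0.829
  outer loop
   vertex 0.7 4.5 2.4
   vertex 0.1 2.9 2.1
   vertex 3.1 4.7 4.0
  endloop
 endfacet
 facet normal -0.074 0.997 -0.013
  outer loop
   vertex 0.7 4.5 2.4
   vertex 3.1 4.7 4.0
   vertex 4.7 4.8 2.5
  endloop
 endfacet
 facet normal -0.243 -0.545 0.803
  outer loop
   vertex 4.3 1.7 3.0
   vertex 1.3 2.3 2.5
   vertex 1.7 0.5 1.4
  endloop
 endfacet
 facet normal -0.227 -0.388 0.893
  outer loop
   vertex 4.3 1.7 3.0
   vertex 3.1 4.7 4.0
   vertex 1.3 2.3 2.5
  endloop
 endfacet
 facet normal 0.535 -0.802 -0.267
  outer loop
   vertex 4.3 1.7 3.0
   vertex 1.7 0.5 1.4
   vertex 3.6 1.6 1.9
  endloop
 endfacet
 facet normal 0.683 0.030 0.730
  outer loop
   vertex 4.3 1.7 3.0
   vertex 4.7 4.8 2.5
   vertex 3.1 4.7 4.0
  endloop
 endfacet
 facet normal 0.836 -0.191 -0.515
  outer loop
   vertex 4.3 1.7 3.0
   vertex 3.6 1.6 1.9
   vertex 4.7 4.8 2.5
  endloop
 endfacet
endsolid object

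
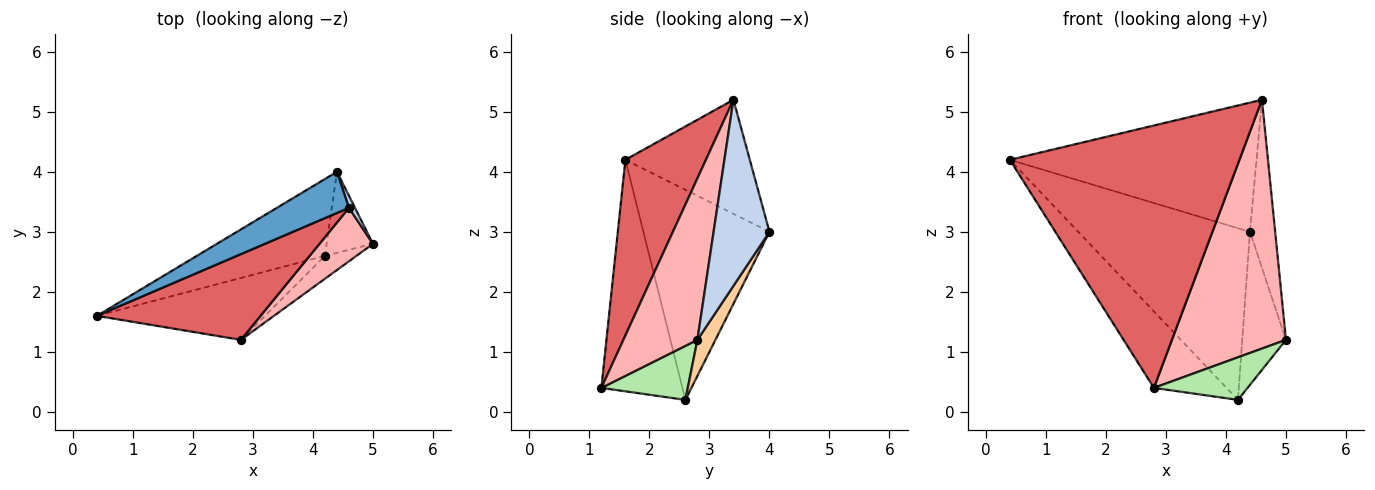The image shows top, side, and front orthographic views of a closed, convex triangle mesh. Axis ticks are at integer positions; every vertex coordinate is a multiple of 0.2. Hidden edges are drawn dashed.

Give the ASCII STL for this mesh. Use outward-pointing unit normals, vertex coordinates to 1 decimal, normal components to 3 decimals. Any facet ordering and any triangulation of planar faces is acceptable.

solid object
 facet normal -0.433 0.859 0.274
  outer loop
   vertex 4.6 3.4 5.2
   vertex 4.4 4.0 3.0
   vertex 0.4 1.6 4.2
  endloop
 endfacet
 facet normal 0.911 0.411 0.029
  outer loop
   vertex 4.6 3.4 5.2
   vertex 5.0 2.8 1.2
   vertex 4.4 4.0 3.0
  endloop
 endfacet
 facet normal -0.557 0.758 -0.339
  outer loop
   vertex 4.2 2.6 0.2
   vertex 0.4 1.6 4.2
   vertex 4.4 4.0 3.0
  endloop
 endfacet
 facet normal 0.342 0.831 -0.440
  outer loop
   vertex 4.2 2.6 0.2
   vertex 4.4 4.0 3.0
   vertex 5.0 2.8 1.2
  endloop
 endfacet
 facet normal -0.655 0.587 -0.476
  outer loop
   vertex 2.8 1.2 0.4
   vertex 0.4 1.6 4.2
   vertex 4.2 2.6 0.2
  endloop
 endfacet
 facet normal 0.631 -0.683 -0.368
  outer loop
   vertex 2.8 1.2 0.4
   vertex 4.2 2.6 0.2
   vertex 5.0 2.8 1.2
  endloop
 endfacet
 facet normal 0.316 -0.902 0.295
  outer loop
   vertex 2.8 1.2 0.4
   vertex 4.6 3.4 5.2
   vertex 0.4 1.6 4.2
  endloop
 endfacet
 facet normal 0.536 -0.825 0.177
  outer loop
   vertex 2.8 1.2 0.4
   vertex 5.0 2.8 1.2
   vertex 4.6 3.4 5.2
  endloop
 endfacet
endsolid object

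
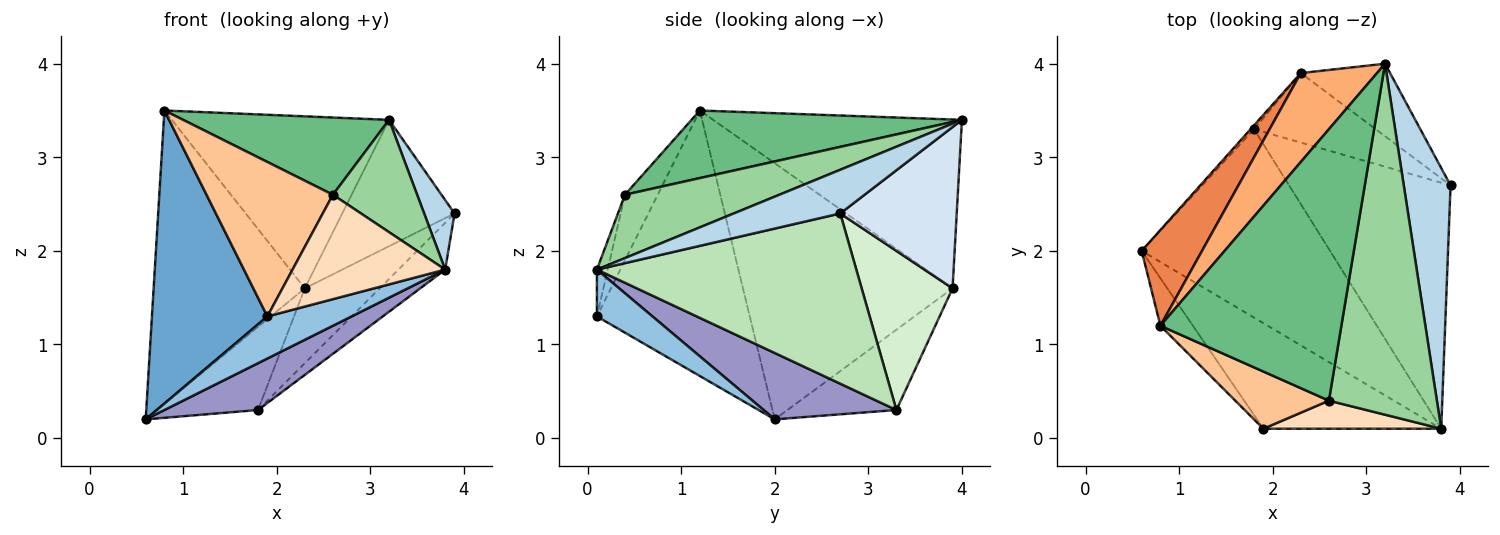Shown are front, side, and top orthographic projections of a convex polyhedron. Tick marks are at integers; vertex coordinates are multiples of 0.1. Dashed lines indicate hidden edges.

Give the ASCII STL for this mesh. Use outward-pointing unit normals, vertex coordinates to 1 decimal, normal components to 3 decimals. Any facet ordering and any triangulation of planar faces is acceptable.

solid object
 facet normal -0.794 -0.600 -0.097
  outer loop
   vertex 0.8 1.2 3.5
   vertex 0.6 2.0 0.2
   vertex 1.9 0.1 1.3
  endloop
 endfacet
 facet normal 0.237 -0.360 -0.902
  outer loop
   vertex 3.8 0.1 1.8
   vertex 1.9 0.1 1.3
   vertex 0.6 2.0 0.2
  endloop
 endfacet
 facet normal 0.670 -0.191 0.718
  outer loop
   vertex 3.8 0.1 1.8
   vertex 3.9 2.7 2.4
   vertex 3.2 4.0 3.4
  endloop
 endfacet
 facet normal 0.669 0.645 -0.370
  outer loop
   vertex 2.3 3.9 1.6
   vertex 3.2 4.0 3.4
   vertex 3.9 2.7 2.4
  endloop
 endfacet
 facet normal -0.797 0.575 0.188
  outer loop
   vertex 2.3 3.9 1.6
   vertex 0.6 2.0 0.2
   vertex 0.8 1.2 3.5
  endloop
 endfacet
 facet normal -0.713 0.623 0.322
  outer loop
   vertex 2.3 3.9 1.6
   vertex 0.8 1.2 3.5
   vertex 3.2 4.0 3.4
  endloop
 endfacet
 facet normal -0.236 -0.911 0.337
  outer loop
   vertex 2.6 0.4 2.6
   vertex 0.8 1.2 3.5
   vertex 1.9 0.1 1.3
  endloop
 endfacet
 facet normal -0.068 -0.963 0.259
  outer loop
   vertex 2.6 0.4 2.6
   vertex 1.9 0.1 1.3
   vertex 3.8 0.1 1.8
  endloop
 endfacet
 facet normal 0.338 -0.258 0.905
  outer loop
   vertex 2.6 0.4 2.6
   vertex 3.2 4.0 3.4
   vertex 0.8 1.2 3.5
  endloop
 endfacet
 facet normal 0.488 -0.266 0.831
  outer loop
   vertex 2.6 0.4 2.6
   vertex 3.8 0.1 1.8
   vertex 3.2 4.0 3.4
  endloop
 endfacet
 facet normal 0.719 0.130 -0.682
  outer loop
   vertex 1.8 3.3 0.3
   vertex 3.9 2.7 2.4
   vertex 3.8 0.1 1.8
  endloop
 endfacet
 facet normal 0.665 0.547 -0.508
  outer loop
   vertex 1.8 3.3 0.3
   vertex 2.3 3.9 1.6
   vertex 3.9 2.7 2.4
  endloop
 endfacet
 facet normal 0.324 -0.228 -0.918
  outer loop
   vertex 1.8 3.3 0.3
   vertex 3.8 0.1 1.8
   vertex 0.6 2.0 0.2
  endloop
 endfacet
 facet normal -0.733 0.679 -0.031
  outer loop
   vertex 1.8 3.3 0.3
   vertex 0.6 2.0 0.2
   vertex 2.3 3.9 1.6
  endloop
 endfacet
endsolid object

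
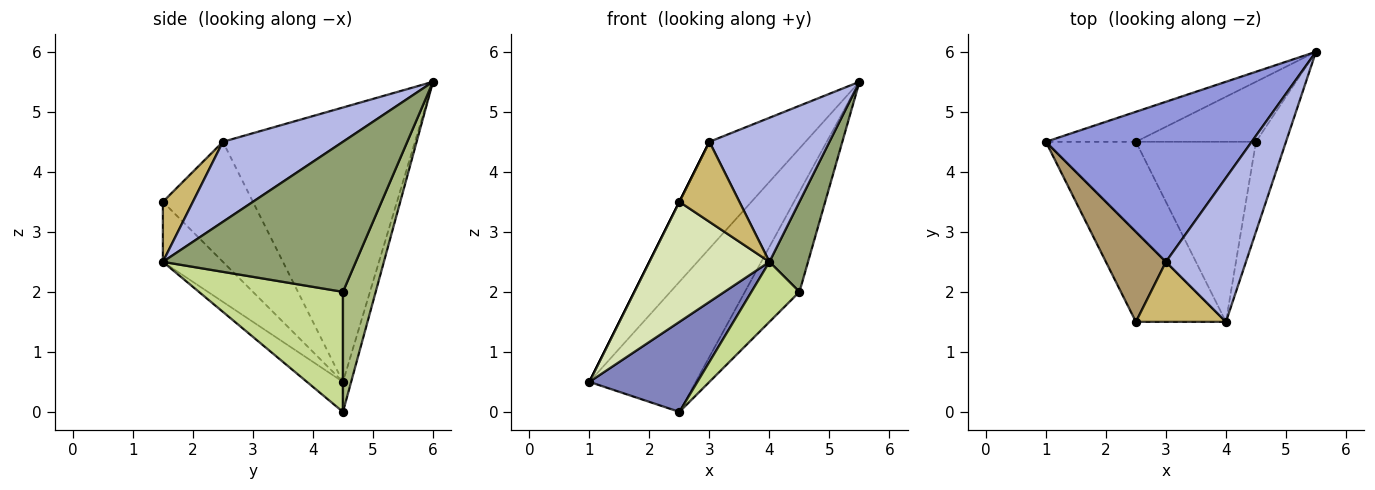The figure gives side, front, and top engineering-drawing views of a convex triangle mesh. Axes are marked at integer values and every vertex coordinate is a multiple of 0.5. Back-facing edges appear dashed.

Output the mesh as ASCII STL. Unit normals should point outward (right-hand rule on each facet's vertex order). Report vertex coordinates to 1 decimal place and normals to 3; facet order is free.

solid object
 facet normal -0.075 0.972 -0.224
  outer loop
   vertex 2.5 4.5 0.0
   vertex 1.0 4.5 0.5
   vertex 5.5 6.0 5.5
  endloop
 endfacet
 facet normal -0.229 -0.688 -0.688
  outer loop
   vertex 2.5 4.5 0.0
   vertex 4.0 1.5 2.5
   vertex 1.0 4.5 0.5
  endloop
 endfacet
 facet normal -0.743 0.371 0.557
  outer loop
   vertex 3.0 2.5 4.5
   vertex 5.5 6.0 5.5
   vertex 1.0 4.5 0.5
  endloop
 endfacet
 facet normal 0.577 -0.577 0.577
  outer loop
   vertex 3.0 2.5 4.5
   vertex 4.0 1.5 2.5
   vertex 5.5 6.0 5.5
  endloop
 endfacet
 facet normal 0.962 -0.192 -0.192
  outer loop
   vertex 4.5 4.5 2.0
   vertex 5.5 6.0 5.5
   vertex 4.0 1.5 2.5
  endloop
 endfacet
 facet normal 0.457 0.762 -0.457
  outer loop
   vertex 4.5 4.5 2.0
   vertex 2.5 4.5 0.0
   vertex 5.5 6.0 5.5
  endloop
 endfacet
 facet normal 0.688 -0.229 -0.688
  outer loop
   vertex 4.5 4.5 2.0
   vertex 4.0 1.5 2.5
   vertex 2.5 4.5 0.0
  endloop
 endfacet
 facet normal -0.371 -0.743 -0.557
  outer loop
   vertex 2.5 1.5 3.5
   vertex 1.0 4.5 0.5
   vertex 4.0 1.5 2.5
  endloop
 endfacet
 facet normal -0.894 0.000 0.447
  outer loop
   vertex 2.5 1.5 3.5
   vertex 3.0 2.5 4.5
   vertex 1.0 4.5 0.5
  endloop
 endfacet
 facet normal 0.371 -0.743 0.557
  outer loop
   vertex 2.5 1.5 3.5
   vertex 4.0 1.5 2.5
   vertex 3.0 2.5 4.5
  endloop
 endfacet
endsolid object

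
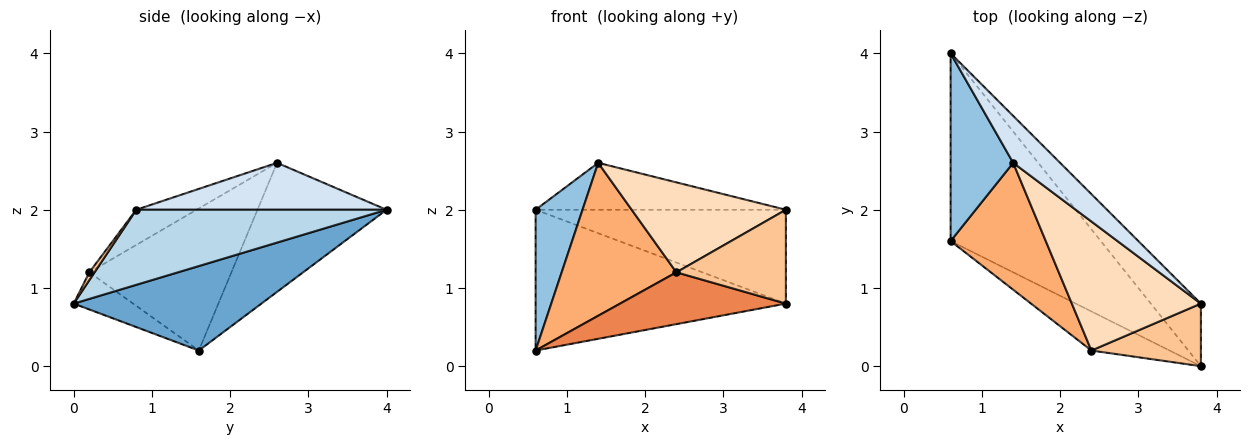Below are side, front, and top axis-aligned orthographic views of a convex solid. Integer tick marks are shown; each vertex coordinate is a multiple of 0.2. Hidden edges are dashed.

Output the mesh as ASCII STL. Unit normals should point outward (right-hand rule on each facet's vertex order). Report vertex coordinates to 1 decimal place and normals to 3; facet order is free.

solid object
 facet normal 0.410 0.547 -0.730
  outer loop
   vertex 0.6 4.0 2.0
   vertex 3.8 0.0 0.8
   vertex 0.6 1.6 0.2
  endloop
 endfacet
 facet normal -0.855 -0.311 0.415
  outer loop
   vertex 1.4 2.6 2.6
   vertex 0.6 4.0 2.0
   vertex 0.6 1.6 0.2
  endloop
 endfacet
 facet normal 0.640 0.640 -0.426
  outer loop
   vertex 3.8 0.8 2.0
   vertex 3.8 0.0 0.8
   vertex 0.6 4.0 2.0
  endloop
 endfacet
 facet normal 0.577 0.577 0.577
  outer loop
   vertex 3.8 0.8 2.0
   vertex 0.6 4.0 2.0
   vertex 1.4 2.6 2.6
  endloop
 endfacet
 facet normal -0.275 -0.767 -0.579
  outer loop
   vertex 2.4 0.2 1.2
   vertex 0.6 1.6 0.2
   vertex 3.8 0.0 0.8
  endloop
 endfacet
 facet normal -0.690 -0.557 0.462
  outer loop
   vertex 2.4 0.2 1.2
   vertex 1.4 2.6 2.6
   vertex 0.6 1.6 0.2
  endloop
 endfacet
 facet normal 0.040 -0.831 0.554
  outer loop
   vertex 2.4 0.2 1.2
   vertex 3.8 0.0 0.8
   vertex 3.8 0.8 2.0
  endloop
 endfacet
 facet normal -0.218 -0.558 0.801
  outer loop
   vertex 2.4 0.2 1.2
   vertex 3.8 0.8 2.0
   vertex 1.4 2.6 2.6
  endloop
 endfacet
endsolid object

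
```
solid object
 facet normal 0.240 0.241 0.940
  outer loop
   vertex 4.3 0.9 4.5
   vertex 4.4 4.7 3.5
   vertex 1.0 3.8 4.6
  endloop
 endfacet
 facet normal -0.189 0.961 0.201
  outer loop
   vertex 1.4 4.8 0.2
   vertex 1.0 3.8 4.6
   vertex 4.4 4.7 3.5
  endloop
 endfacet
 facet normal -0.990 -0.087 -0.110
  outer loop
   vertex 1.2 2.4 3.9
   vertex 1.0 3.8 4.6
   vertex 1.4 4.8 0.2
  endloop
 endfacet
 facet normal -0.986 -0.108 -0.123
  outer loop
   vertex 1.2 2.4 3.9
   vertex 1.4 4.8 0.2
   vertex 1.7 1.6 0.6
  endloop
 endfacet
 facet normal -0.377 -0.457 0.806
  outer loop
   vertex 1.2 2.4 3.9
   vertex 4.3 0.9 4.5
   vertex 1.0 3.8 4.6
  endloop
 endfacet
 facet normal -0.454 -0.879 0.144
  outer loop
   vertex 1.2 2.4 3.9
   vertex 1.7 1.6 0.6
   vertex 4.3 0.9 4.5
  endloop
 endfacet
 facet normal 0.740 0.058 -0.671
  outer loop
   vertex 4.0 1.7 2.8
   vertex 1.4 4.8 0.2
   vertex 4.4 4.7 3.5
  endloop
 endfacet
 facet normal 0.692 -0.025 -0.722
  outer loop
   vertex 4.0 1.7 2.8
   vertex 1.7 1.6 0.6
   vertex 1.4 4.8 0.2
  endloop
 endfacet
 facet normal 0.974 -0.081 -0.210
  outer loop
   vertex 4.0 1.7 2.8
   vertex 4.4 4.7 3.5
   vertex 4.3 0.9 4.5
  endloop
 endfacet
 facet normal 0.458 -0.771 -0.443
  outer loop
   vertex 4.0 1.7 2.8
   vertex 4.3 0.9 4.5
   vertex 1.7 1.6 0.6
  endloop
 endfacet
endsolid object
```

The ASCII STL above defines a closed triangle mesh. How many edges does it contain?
15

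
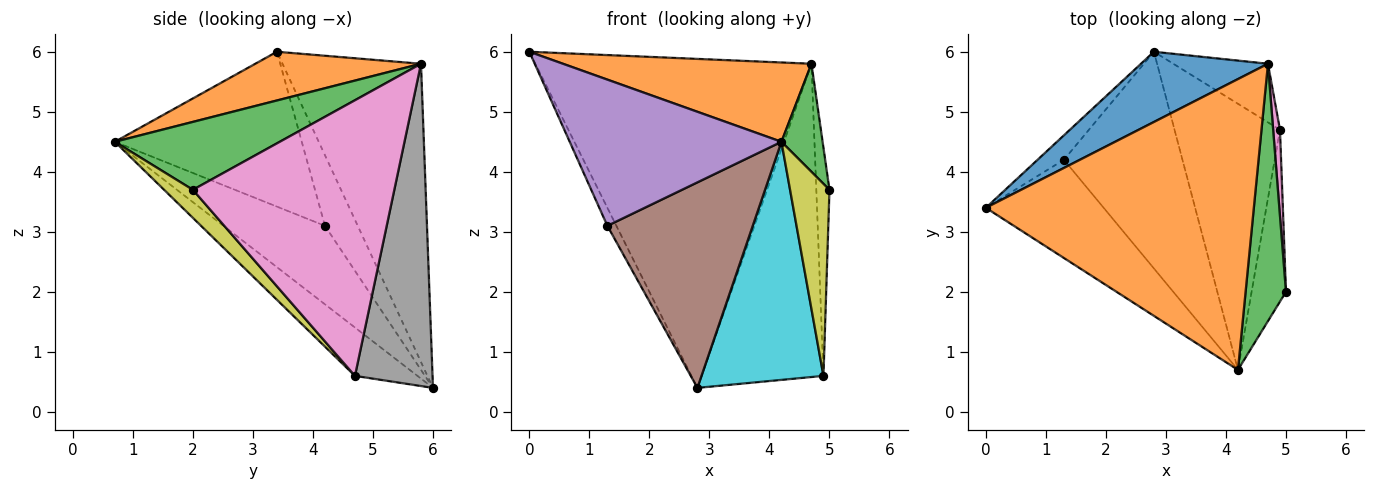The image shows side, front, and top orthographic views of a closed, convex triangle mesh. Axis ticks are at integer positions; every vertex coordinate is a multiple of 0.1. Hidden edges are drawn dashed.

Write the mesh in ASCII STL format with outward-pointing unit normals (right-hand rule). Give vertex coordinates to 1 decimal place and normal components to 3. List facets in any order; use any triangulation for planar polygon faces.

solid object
 facet normal -0.440 0.878 0.187
  outer loop
   vertex 4.7 5.8 5.8
   vertex 2.8 6.0 0.4
   vertex 0.0 3.4 6.0
  endloop
 endfacet
 facet normal 0.173 -0.259 0.950
  outer loop
   vertex 4.7 5.8 5.8
   vertex 0.0 3.4 6.0
   vertex 4.2 0.7 4.5
  endloop
 endfacet
 facet normal 0.840 -0.210 0.500
  outer loop
   vertex 4.7 5.8 5.8
   vertex 4.2 0.7 4.5
   vertex 5.0 2.0 3.7
  endloop
 endfacet
 facet normal -0.908 0.249 -0.338
  outer loop
   vertex 1.3 4.2 3.1
   vertex 0.0 3.4 6.0
   vertex 2.8 6.0 0.4
  endloop
 endfacet
 facet normal -0.591 -0.670 -0.450
  outer loop
   vertex 1.3 4.2 3.1
   vertex 4.2 0.7 4.5
   vertex 0.0 3.4 6.0
  endloop
 endfacet
 facet normal -0.433 -0.620 -0.654
  outer loop
   vertex 1.3 4.2 3.1
   vertex 2.8 6.0 0.4
   vertex 4.2 0.7 4.5
  endloop
 endfacet
 facet normal 0.998 0.065 0.025
  outer loop
   vertex 4.9 4.7 0.6
   vertex 4.7 5.8 5.8
   vertex 5.0 2.0 3.7
  endloop
 endfacet
 facet normal 0.531 0.833 -0.156
  outer loop
   vertex 4.9 4.7 0.6
   vertex 2.8 6.0 0.4
   vertex 4.7 5.8 5.8
  endloop
 endfacet
 facet normal 0.478 -0.655 -0.586
  outer loop
   vertex 4.9 4.7 0.6
   vertex 5.0 2.0 3.7
   vertex 4.2 0.7 4.5
  endloop
 endfacet
 facet normal -0.323 -0.631 -0.705
  outer loop
   vertex 4.9 4.7 0.6
   vertex 4.2 0.7 4.5
   vertex 2.8 6.0 0.4
  endloop
 endfacet
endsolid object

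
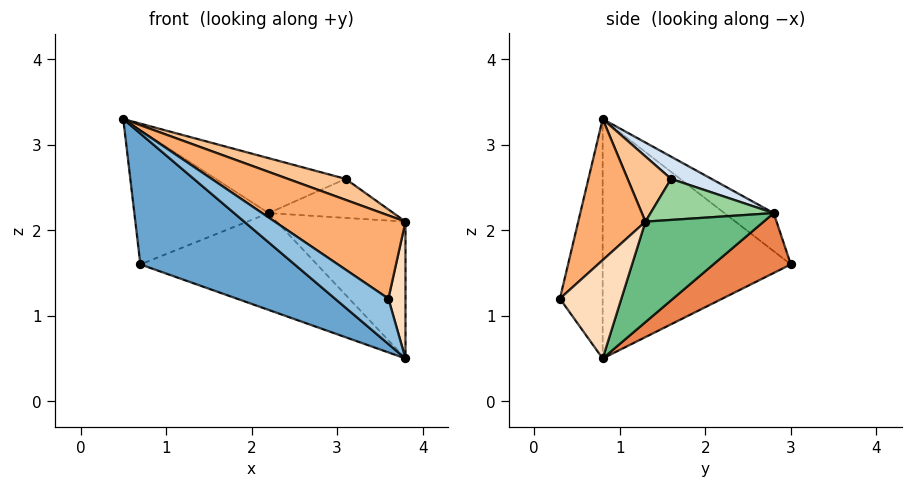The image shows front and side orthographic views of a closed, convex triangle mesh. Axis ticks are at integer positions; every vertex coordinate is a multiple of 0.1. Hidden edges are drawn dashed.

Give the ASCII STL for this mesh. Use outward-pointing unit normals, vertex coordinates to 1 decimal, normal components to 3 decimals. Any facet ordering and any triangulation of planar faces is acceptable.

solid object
 facet normal -0.572 -0.469 -0.674
  outer loop
   vertex 0.7 3.0 1.6
   vertex 3.8 0.8 0.5
   vertex 0.5 0.8 3.3
  endloop
 endfacet
 facet normal -0.503 -0.629 -0.593
  outer loop
   vertex 3.6 0.3 1.2
   vertex 0.5 0.8 3.3
   vertex 3.8 0.8 0.5
  endloop
 endfacet
 facet normal -0.223 0.609 0.761
  outer loop
   vertex 2.2 2.8 2.2
   vertex 0.7 3.0 1.6
   vertex 0.5 0.8 3.3
  endloop
 endfacet
 facet normal 0.123 0.396 0.910
  outer loop
   vertex 2.2 2.8 2.2
   vertex 0.5 0.8 3.3
   vertex 3.1 1.6 2.6
  endloop
 endfacet
 facet normal 0.329 0.750 -0.573
  outer loop
   vertex 2.2 2.8 2.2
   vertex 3.8 0.8 0.5
   vertex 0.7 3.0 1.6
  endloop
 endfacet
 facet normal 0.342 -0.665 0.663
  outer loop
   vertex 3.8 1.3 2.1
   vertex 0.5 0.8 3.3
   vertex 3.6 0.3 1.2
  endloop
 endfacet
 facet normal 0.363 -0.482 0.797
  outer loop
   vertex 3.8 1.3 2.1
   vertex 3.1 1.6 2.6
   vertex 0.5 0.8 3.3
  endloop
 endfacet
 facet normal 0.960 -0.267 0.083
  outer loop
   vertex 3.8 1.3 2.1
   vertex 3.6 0.3 1.2
   vertex 3.8 0.8 0.5
  endloop
 endfacet
 facet normal 0.659 0.718 -0.224
  outer loop
   vertex 3.8 1.3 2.1
   vertex 3.8 0.8 0.5
   vertex 2.2 2.8 2.2
  endloop
 endfacet
 facet normal 0.614 0.622 0.486
  outer loop
   vertex 3.8 1.3 2.1
   vertex 2.2 2.8 2.2
   vertex 3.1 1.6 2.6
  endloop
 endfacet
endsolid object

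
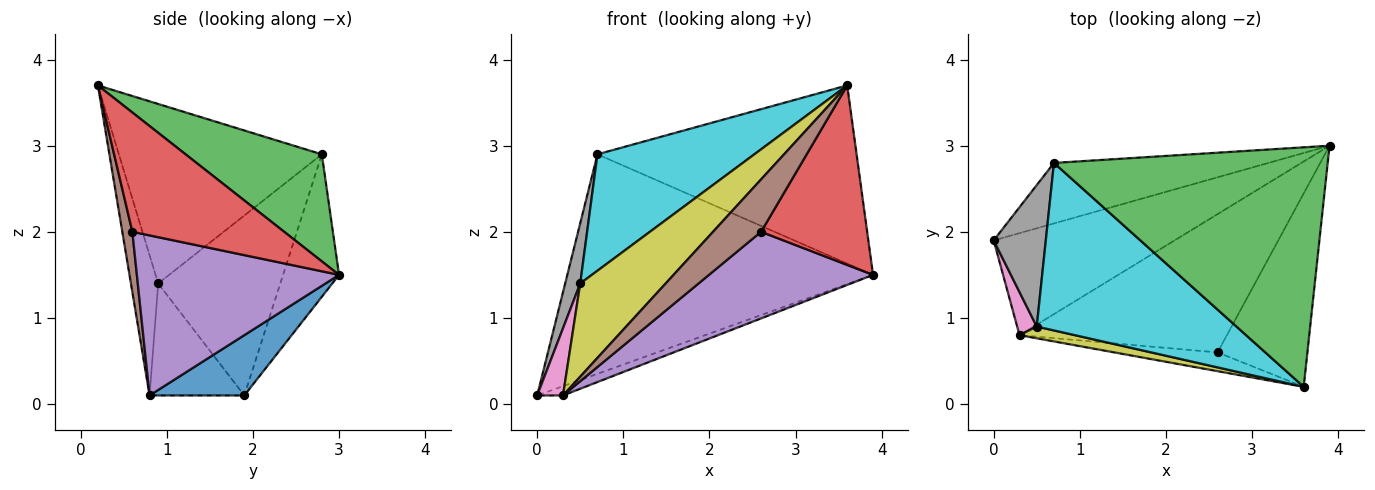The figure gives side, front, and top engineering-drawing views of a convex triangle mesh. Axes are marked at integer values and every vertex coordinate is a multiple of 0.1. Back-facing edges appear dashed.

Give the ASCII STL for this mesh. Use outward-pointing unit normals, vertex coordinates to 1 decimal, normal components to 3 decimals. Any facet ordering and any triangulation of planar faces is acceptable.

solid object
 facet normal 0.315 0.086 -0.945
  outer loop
   vertex 0.3 0.8 0.1
   vertex 0.0 1.9 0.1
   vertex 3.9 3.0 1.5
  endloop
 endfacet
 facet normal -0.174 0.949 -0.262
  outer loop
   vertex 0.7 2.8 2.9
   vertex 3.9 3.0 1.5
   vertex 0.0 1.9 0.1
  endloop
 endfacet
 facet normal 0.299 0.569 0.766
  outer loop
   vertex 0.7 2.8 2.9
   vertex 3.6 0.2 3.7
   vertex 3.9 3.0 1.5
  endloop
 endfacet
 facet normal 0.698 -0.487 -0.525
  outer loop
   vertex 2.6 0.6 2.0
   vertex 3.9 3.0 1.5
   vertex 3.6 0.2 3.7
  endloop
 endfacet
 facet normal 0.547 -0.444 -0.709
  outer loop
   vertex 2.6 0.6 2.0
   vertex 0.3 0.8 0.1
   vertex 3.9 3.0 1.5
  endloop
 endfacet
 facet normal 0.193 -0.924 -0.331
  outer loop
   vertex 2.6 0.6 2.0
   vertex 3.6 0.2 3.7
   vertex 0.3 0.8 0.1
  endloop
 endfacet
 facet normal -0.951 -0.259 0.166
  outer loop
   vertex 0.5 0.9 1.4
   vertex 0.0 1.9 0.1
   vertex 0.3 0.8 0.1
  endloop
 endfacet
 facet normal -0.954 -0.118 0.276
  outer loop
   vertex 0.5 0.9 1.4
   vertex 0.7 2.8 2.9
   vertex 0.0 1.9 0.1
  endloop
 endfacet
 facet normal -0.302 -0.946 0.119
  outer loop
   vertex 0.5 0.9 1.4
   vertex 0.3 0.8 0.1
   vertex 3.6 0.2 3.7
  endloop
 endfacet
 facet normal -0.594 -0.459 0.661
  outer loop
   vertex 0.5 0.9 1.4
   vertex 3.6 0.2 3.7
   vertex 0.7 2.8 2.9
  endloop
 endfacet
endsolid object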